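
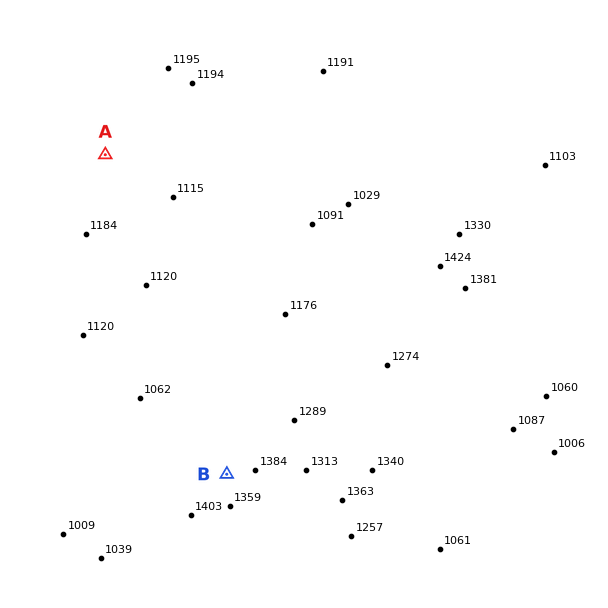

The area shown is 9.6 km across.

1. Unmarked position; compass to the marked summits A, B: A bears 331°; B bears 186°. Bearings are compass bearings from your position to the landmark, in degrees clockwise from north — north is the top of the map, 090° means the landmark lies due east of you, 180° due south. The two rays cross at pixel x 236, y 390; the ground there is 1180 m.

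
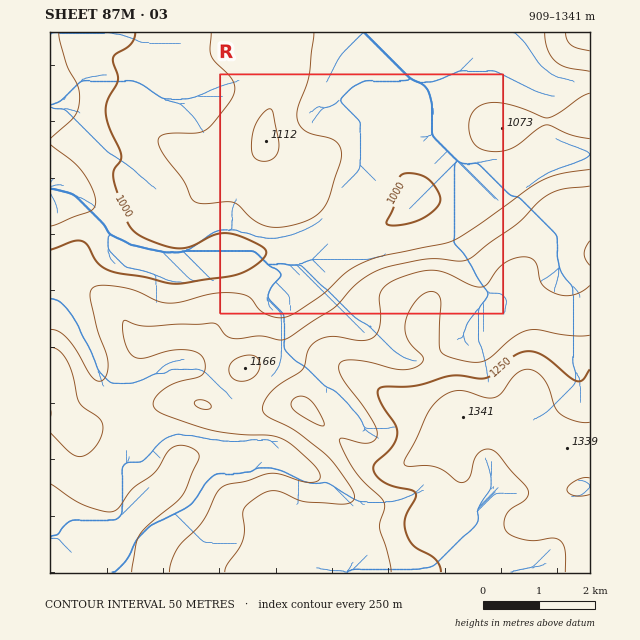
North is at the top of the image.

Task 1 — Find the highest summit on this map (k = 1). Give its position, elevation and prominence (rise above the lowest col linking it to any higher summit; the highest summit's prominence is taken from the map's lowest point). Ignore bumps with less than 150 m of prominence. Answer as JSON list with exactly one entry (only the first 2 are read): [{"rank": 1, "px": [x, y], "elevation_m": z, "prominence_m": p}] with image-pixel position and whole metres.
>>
[{"rank": 1, "px": [463, 417], "elevation_m": 1341, "prominence_m": 432}]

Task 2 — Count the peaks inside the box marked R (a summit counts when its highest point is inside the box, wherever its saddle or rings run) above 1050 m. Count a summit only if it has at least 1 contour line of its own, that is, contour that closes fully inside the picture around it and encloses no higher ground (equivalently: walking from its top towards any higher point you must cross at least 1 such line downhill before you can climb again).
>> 1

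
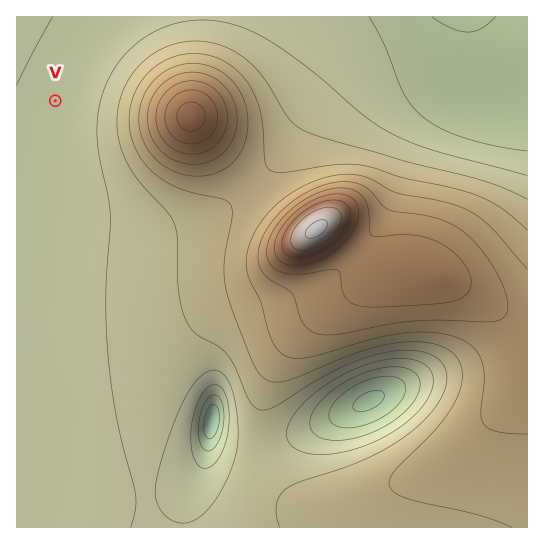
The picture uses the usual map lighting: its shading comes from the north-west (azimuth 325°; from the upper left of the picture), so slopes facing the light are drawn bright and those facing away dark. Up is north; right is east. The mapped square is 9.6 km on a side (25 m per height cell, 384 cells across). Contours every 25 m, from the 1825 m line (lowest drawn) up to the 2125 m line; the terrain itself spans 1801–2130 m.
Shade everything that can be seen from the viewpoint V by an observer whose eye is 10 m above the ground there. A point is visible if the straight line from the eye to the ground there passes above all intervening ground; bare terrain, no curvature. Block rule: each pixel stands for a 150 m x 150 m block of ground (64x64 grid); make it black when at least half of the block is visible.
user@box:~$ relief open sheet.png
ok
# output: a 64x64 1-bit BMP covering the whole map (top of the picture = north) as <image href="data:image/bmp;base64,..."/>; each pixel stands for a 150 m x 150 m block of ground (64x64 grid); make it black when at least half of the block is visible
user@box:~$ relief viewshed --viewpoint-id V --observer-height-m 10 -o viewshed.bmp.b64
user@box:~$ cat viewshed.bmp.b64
<image width="64" height="64" href="data:image/bmp;base64,Qk0+AgAAAAAAAD4AAAAoAAAAQAAAAEAAAAABAAEAAAAAAAACAAATCwAAEwsAAAIAAAAAAAAA////AAAAAAD/4AAAAAAAAP/gAAAAAAAA/+AAAAAAAAD/wAAAAAAAAP/AAAAAAAAA/8AAAAAAAAD/wAAAAAAAAP/AAAAAAAAA/8AAAAAAAAD/gAAAAAAAAP+AAAAAAAAA/4AAAAAAAAD/gAAAAAAAAP+AAAAAAAAA/4AAAAAAAAD/gAAAAAAAAP+AAAAAAAAA/4AAAAAAAAD/gAAAAAAAAP+AAAAAAAAA/4AAAAAAAAD/wAAGAAAAAP/AAAYAAAAA/+AADwAAAAD/8AAPgAAAAP/8AB/AAAAA//+AH8AAAAD//+A/AAAAAP///P4AAAAA/////AAAAAD////AAAAAAP///wAAAAAA///+AQAAAAD///gBgAAAAP//8AHAAAAA///gAOAAAAD//4AAMAAAAP//AAAAAAAA//4AAAAAAAD//AAAAAAAAP/8AAAAAAAA//gAAAAAAAD/+AAAAAAAAP/8AAAAAAAA//4AAAAAAAD//wAAAAAAAP//wAAAAAAA///gAAAAAAD//+AAAAAAAP//8AAAAAAA///wAAAAAAD///AAAAAAAP//8AAAAAAA///wAAAAAAD///AAAAAAAP//8AAAAAAA///gAAAAAAD//+AAAAAAAP//wAAAAAAA//8AAAAAAAD//gAAAAAAAP/8AAAAAAAA//wAAAAAAAD//AAAAAAAAA=="/>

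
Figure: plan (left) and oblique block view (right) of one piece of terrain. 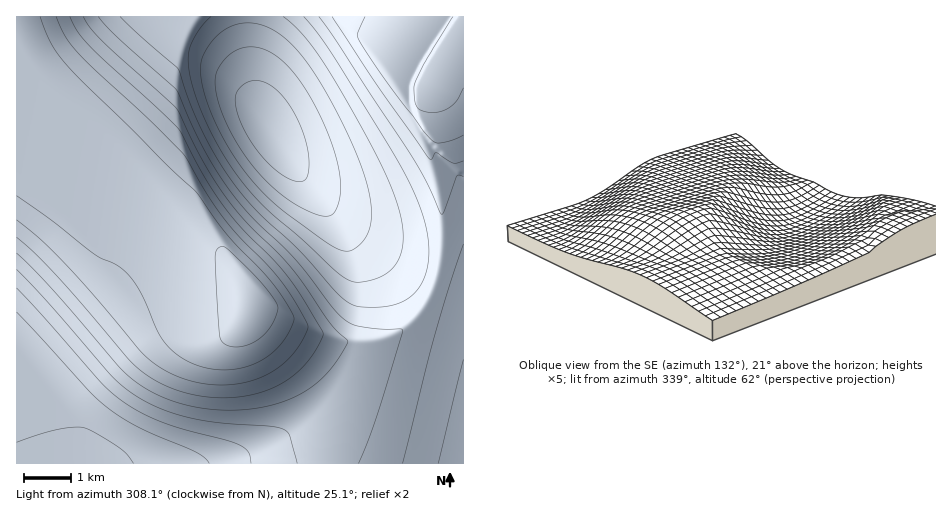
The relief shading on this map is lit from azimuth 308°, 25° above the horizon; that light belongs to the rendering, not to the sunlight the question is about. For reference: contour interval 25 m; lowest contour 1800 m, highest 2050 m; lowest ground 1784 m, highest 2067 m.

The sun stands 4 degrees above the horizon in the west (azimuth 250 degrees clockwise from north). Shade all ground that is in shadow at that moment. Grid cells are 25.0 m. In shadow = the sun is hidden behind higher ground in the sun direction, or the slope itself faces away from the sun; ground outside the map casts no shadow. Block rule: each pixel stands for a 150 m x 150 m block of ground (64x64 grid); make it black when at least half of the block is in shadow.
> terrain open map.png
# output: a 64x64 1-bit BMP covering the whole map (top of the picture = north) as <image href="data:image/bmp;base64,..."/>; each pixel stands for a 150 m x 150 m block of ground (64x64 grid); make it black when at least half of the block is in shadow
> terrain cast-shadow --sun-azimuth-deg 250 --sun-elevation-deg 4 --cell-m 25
<image width="64" height="64" href="data:image/bmp;base64,Qk0+AgAAAAAAAD4AAAAoAAAAQAAAAEAAAAABAAEAAAAAAAACAAATCwAAEwsAAAIAAAAAAAAA////AAAAAAAAAAAAAAAAAAAAAAAAAAAAAAAAAAAAAAAAAAAAAAAAAAAAAAAAAAAAAAAAAAAAAAAAAAAAAAAAAAAAAAAAAAAAAAAAAAAAAAAAAAAAAAAAAAAAAAAAAAAAAAAAAAAAAAAAAAAAAAAAAAAAAAAAAAAAAAAAAAAAAAAAAAAAAAAAAAAAAAAAAAAAAAAAAAAAAAAAAAAAAA4AAAAAAAAAPwAAAAAAAAD/gAAAAAAAAf/AAAAAAAAH/+AAAAAAAA//4AAAAAAAH//wAAAAAAA///gAAAAAAD//+AAAAAAAf//4AAAAAAD///gAAAAAAf//+AAAAAAD///4AAAAAAP///gAAAAAB///8AAAAAAH///wAAAAAA///+AAAAAAH///wAAAAAAf///AAAAAAD///4AAAAAAP///AAAAAAB///8AAAAAAH///gAAAAAAf//+AAAAAAD///wAAAAAAP///AAAAAAA///4AAAAAAH///AAAAAAA///8AAAAAAH///gAAAAAA///8AAAAAAH///wAAAAAA///+AAAAAAH///wAAAAAA///+AAAAAAP///4AAAAAB////AAAAAAP///wAAAAAD///+AAAAAAf///gAAAAAD//P4AAAAAAf/4AAAAAAAD//AAAAAAAAf/8AAAAAAAD//gAAAAAAAP/8AAAAAAAA=="/>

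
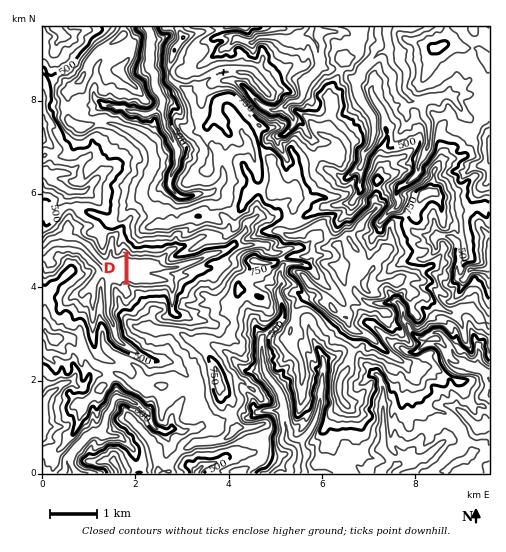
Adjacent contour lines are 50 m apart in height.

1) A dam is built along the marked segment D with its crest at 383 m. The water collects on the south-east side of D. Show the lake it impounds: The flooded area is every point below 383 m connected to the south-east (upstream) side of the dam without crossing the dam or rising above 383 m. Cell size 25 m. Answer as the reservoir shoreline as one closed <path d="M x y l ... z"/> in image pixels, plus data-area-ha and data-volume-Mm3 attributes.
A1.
<path d="M129 255l-1 28 7 3 4-1 13 1 14-2 6 4 2-4-2-7-2-1-6-2-1-1 16-3 17-9-6-1-17 5-7 0-2-2 0-7-8 2-1-1-24 0-2-2z" data-area-ha="58" data-volume-Mm3="23.81"/>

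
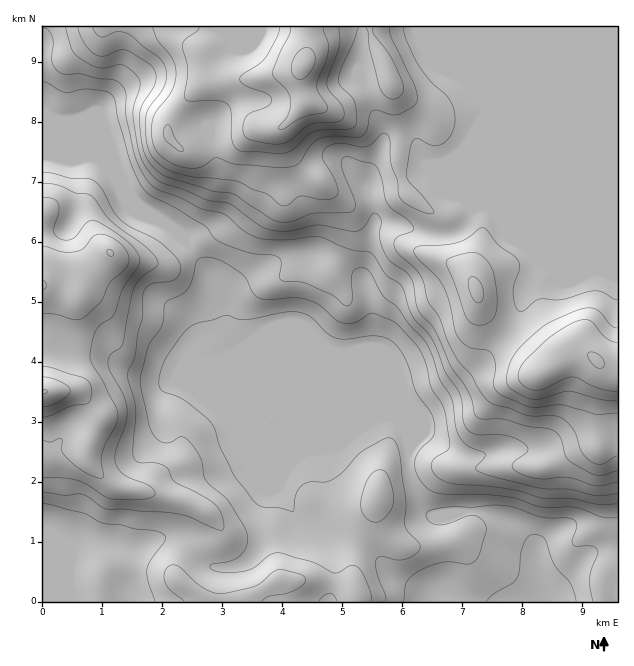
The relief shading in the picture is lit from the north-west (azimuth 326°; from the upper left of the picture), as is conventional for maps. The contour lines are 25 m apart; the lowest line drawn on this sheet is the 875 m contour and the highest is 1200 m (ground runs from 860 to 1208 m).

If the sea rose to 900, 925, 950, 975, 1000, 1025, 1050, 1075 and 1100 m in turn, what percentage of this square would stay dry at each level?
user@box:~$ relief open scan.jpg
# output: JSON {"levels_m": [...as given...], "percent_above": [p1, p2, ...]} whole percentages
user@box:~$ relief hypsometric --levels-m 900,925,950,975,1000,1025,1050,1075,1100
{"levels_m": [900, 925, 950, 975, 1000, 1025, 1050, 1075, 1100], "percent_above": [96, 83, 71, 59, 52, 46, 39, 19, 12]}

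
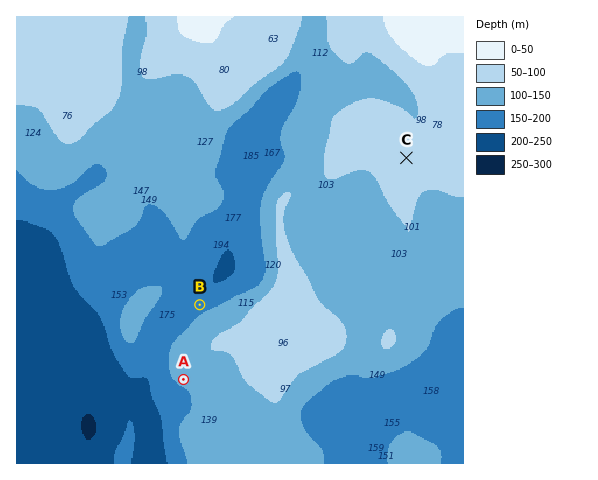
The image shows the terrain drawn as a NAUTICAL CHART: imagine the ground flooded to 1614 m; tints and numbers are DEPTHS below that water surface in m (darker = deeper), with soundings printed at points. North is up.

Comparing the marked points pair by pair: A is higher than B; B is lower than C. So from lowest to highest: B A C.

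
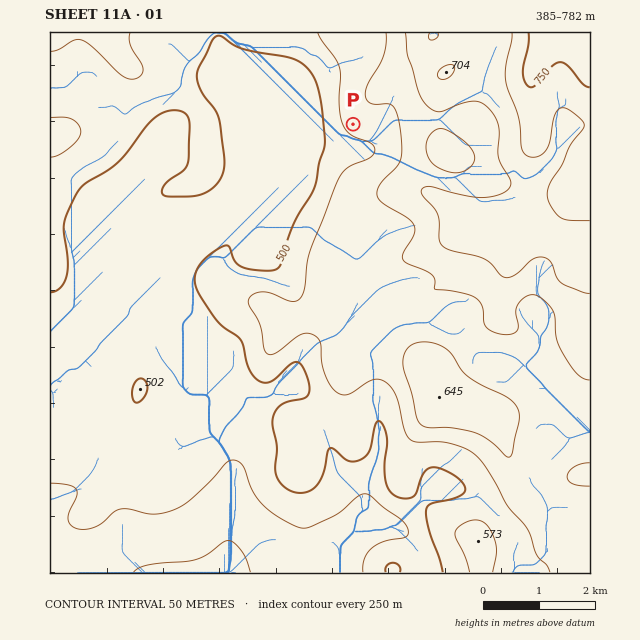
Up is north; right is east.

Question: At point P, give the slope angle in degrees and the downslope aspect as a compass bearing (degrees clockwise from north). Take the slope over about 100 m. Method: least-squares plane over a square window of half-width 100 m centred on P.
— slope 5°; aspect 221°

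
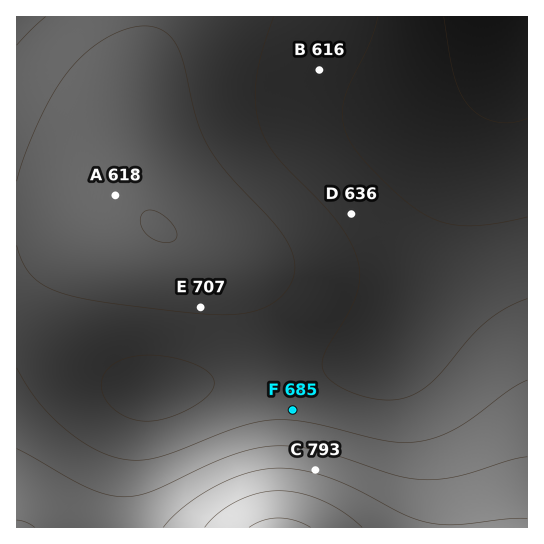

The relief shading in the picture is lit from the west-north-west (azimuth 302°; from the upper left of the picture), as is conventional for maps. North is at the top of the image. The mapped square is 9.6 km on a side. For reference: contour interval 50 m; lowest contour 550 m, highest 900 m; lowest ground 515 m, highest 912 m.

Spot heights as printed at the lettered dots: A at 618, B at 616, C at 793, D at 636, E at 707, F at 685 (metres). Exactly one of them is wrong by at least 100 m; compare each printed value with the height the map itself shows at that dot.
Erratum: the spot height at A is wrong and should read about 743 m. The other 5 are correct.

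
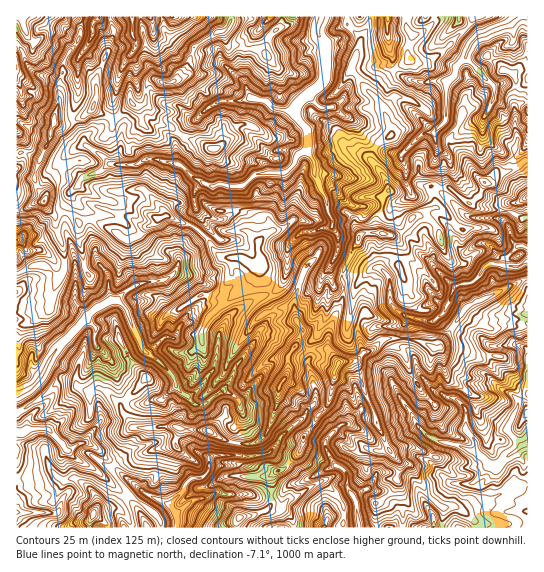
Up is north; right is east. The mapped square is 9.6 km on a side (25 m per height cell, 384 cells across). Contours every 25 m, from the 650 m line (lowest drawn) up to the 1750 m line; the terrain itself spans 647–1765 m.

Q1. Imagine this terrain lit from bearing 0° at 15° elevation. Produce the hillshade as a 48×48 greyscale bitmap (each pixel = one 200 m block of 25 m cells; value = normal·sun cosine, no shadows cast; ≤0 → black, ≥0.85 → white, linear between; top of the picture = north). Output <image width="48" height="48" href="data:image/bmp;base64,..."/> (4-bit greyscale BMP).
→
<image width="48" height="48" href="data:image/bmp;base64,Qk32BAAAAAAAAHYAAAAoAAAAMAAAADAAAAABAAQAAAAAAIAEAAATCwAAEwsAABAAAAAAAAAAAAAAABEREQAiIiIAMzMzAERERABVVVUAZmZmAHd3dwCIiIgAmZmZAKqqqgC7u7sAzMzMAN3d3QDu7u4A////AImap4BjNAiFeZmEAABTA1UAABAgACZnZlVFd4Z1Q2t0ipi6cQEiAVYAABIgIUVVVSIhN4uXaJcUNHrbllUQAHYWMBUUeIdkRCRCFHundgAARBAQASZiAHEHMCM3iImHVFQzVapkMAAABWEAEQAkaHAAIRBFRWeZdmU3q5UzAAAAALvNy4AASQAAAAIwFGdnmGRIqlVREQAAAAIzWsQAIAAAADRGh3UUiGeJUlUQAREAEAAAAFYgMAJDCZirllESRmm4AAIRAAEhAAA1IAehAaqCWbyAAjA1QRRBIgBUNGaHq6ibgwCnAEcgd4gAARA0QSAQFCAjer3d/+eJVQAHAAAEdmAAEgEQNZZDACEFZYreya2jEQAAUAAIdxAIYQABN3mFMDJIYgK7AztAEQAAIAAHZQA3AARUJAWXZIeZhCWAAiAgFYAjAAAlUAIQAEZBAgFZh4q5essQAGA3JqdCAwATAAQAAiAAAhEYmWykbuYAABUIhYgxN4UQABAAAhARIxADm3oxjFA3MQUAiIk0edxwABAhI0VncgAASrczpwCZVBVQN4lViamqVoeshFQSEBAABcVYoAADdgNkA0VmiFd3m+//wyEAADEAAGacgCMAVxBXQjR4iDdEipiM1QFENFQxEQS9IWmBBUAlh3iXmVZ3hgAAyVEBNGVTEQAiKKzbdnMiV5p4qoaXUAFATepBAjVUAAAAB6zMynRDI3plmmWHQjQyCN7MhCI1IBQAAAFZh0QzM1lwO2NnUUQ2AAvv/oZWMDcAAAAEMhIzRWmUCLIkIlVQAACavbl0IDEAAAEAESd2Vnm7EsMAAjQgFEAAJYYxMBAAAAAAAIh2VCTe6KUAADIAQQAAIAIRQRADUQAAB5ZVdRA5/jZ0RUIkQQAEAAABNDJHZAABm2Z3d5QBagjKqmMmNVNEAAABR1VmVmVGx3m8u8yZhDqZeKllVSEwGVECaHZVVXqmmv//7s26wndWRKt2UyAAWVSVRodmZ5uqnv/u7u2po3iIZZVnaIIAAESIM1irvLzMYQAB3dzJVWiHiqarulcxAEY2UhWarN3KAAAAAgXIIAEjm6i9x3y3IDcSVVQiEmIAAAAAAACIAAE2h4qMhqzLZphgNXIAAAAAAjIAABAWETV3MB26SKqnaJdwARERIAACipZDEjNENHmXMAW4mJqGiGdjEAEyMRM2vJiXerqBOct2VjACxnqampiHRABVATNUOt3d3bpinbUjV3MAlUS6mbqpR2JXFDMgAHze2CFIlEIkdlNVZ1KIl5l3Z3VZeDAAAAAmEAAGZANGmIq4aYhnh3Mnd2ZZukIAAAAAAAAAehFYiZh1WqpCVjN6eXg22623EkQAAAAQRmJ4hyAAKbYAVRq5hskh2+7ddFIAADWZVXVWhxIgBIEYl1qZobpifMvMkgAANXd4VHdFh1VmAFaKuIZnpCy1aKmayAAVmEMlUTZlhlQ2YRm6mJVHmRy3daes3IMDakADUgSEdUZCZgBHeXZniUuoV6fMzdgADIABVgWUVVhxKQADaQ=="/>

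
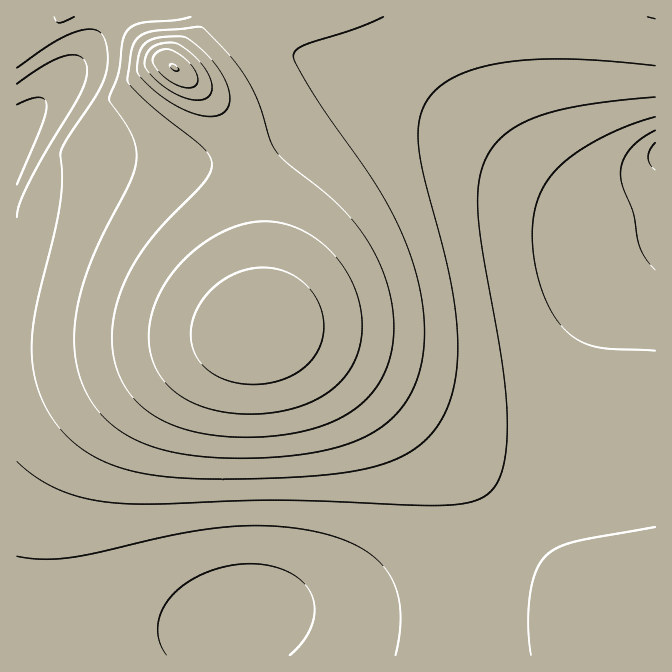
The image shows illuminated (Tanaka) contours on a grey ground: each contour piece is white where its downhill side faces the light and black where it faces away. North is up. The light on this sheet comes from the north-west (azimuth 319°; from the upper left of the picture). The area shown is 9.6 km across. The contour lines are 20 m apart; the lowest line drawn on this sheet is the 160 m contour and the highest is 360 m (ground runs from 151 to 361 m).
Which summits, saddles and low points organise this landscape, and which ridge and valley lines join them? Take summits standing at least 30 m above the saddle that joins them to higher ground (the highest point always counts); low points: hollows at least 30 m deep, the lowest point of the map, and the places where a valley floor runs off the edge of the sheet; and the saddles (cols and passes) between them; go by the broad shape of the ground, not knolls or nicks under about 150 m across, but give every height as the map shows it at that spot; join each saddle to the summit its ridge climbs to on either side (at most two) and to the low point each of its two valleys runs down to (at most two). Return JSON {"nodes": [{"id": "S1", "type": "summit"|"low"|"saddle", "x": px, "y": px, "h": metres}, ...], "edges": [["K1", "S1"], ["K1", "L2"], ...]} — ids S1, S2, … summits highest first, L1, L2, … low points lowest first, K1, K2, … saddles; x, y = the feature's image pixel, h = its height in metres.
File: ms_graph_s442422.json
{"nodes": [
{"id": "S1", "type": "summit", "x": 174, "y": 68, "h": 361},
{"id": "S2", "type": "summit", "x": 258, "y": 330, "h": 335},
{"id": "L1", "type": "low", "x": 655, "y": 155, "h": 151},
{"id": "L2", "type": "low", "x": 244, "y": 612, "h": 173},
{"id": "L3", "type": "low", "x": 17, "y": 143, "h": 185},
{"id": "K1", "type": "saddle", "x": 245, "y": 158, "h": 284},
{"id": "K2", "type": "saddle", "x": 515, "y": 520, "h": 219}],
"edges": [["K1", "S1"], ["K1", "S2"], ["K1", "L1"], ["K1", "L3"], ["K2", "S2"], ["K2", "L1"], ["K2", "L2"]]}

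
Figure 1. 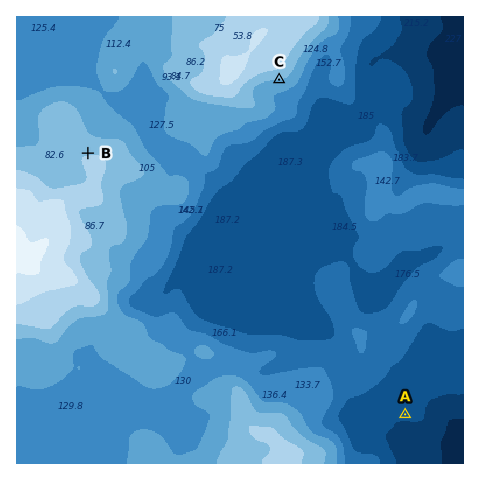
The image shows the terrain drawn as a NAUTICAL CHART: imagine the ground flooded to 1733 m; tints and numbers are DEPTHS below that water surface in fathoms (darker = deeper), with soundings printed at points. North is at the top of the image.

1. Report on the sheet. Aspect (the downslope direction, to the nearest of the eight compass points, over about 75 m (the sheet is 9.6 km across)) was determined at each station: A S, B N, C S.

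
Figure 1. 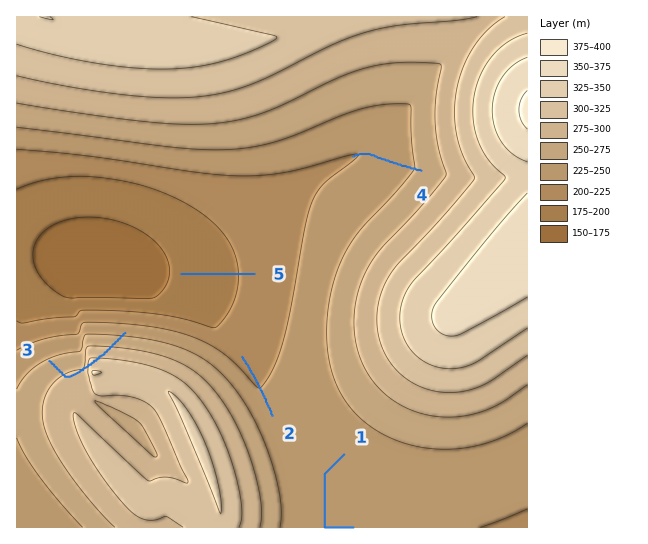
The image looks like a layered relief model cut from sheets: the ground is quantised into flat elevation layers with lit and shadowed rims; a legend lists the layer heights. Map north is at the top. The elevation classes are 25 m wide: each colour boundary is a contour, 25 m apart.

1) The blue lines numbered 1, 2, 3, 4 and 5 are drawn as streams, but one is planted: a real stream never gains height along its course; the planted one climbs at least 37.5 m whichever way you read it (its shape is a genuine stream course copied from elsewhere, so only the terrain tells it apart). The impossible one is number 3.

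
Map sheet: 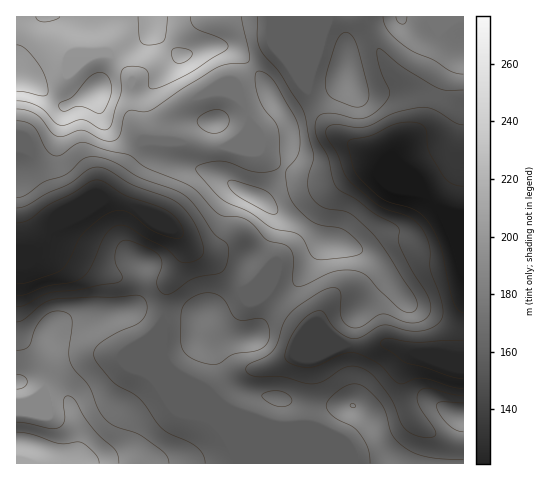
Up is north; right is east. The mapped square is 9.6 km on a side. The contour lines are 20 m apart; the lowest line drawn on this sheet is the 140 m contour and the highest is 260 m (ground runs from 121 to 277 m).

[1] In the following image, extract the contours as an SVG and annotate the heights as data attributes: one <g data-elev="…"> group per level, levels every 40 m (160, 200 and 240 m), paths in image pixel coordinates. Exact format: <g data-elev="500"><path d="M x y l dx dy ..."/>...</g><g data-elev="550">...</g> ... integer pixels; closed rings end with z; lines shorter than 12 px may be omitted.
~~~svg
<g data-elev="160"><path d="M463 388l-11-1-29-9-7 1-12 4-5 1-6-4-15-16-23-11-12 1-24 11-11 2-17-3-5-4-1-4 4-15 7-13 10-11 10-6 7 1 9 14 8 7 7 4 7 2 8-2 15-10 6-2 7 0 21 6 15-1 12-6 5-9-2-16-11-30-1-24-6-15-6-8-7-5-24-8-9-4-27-24-6-8-7-20-10-16-1-5 1-4 3-3 5-1 21 3 9 0 30-14 28-6 11 3 21 13 8 2"/><path d="M17 208l10-3 20-12 21-8 22-16 12-1 8 3 22 14 36 12 12 7 8 9 7 11 6 14 3 12-2 6-4 3-8 3-8 0-4-2-12-12-21-10-14-10-7-3-7 1-6 3-6 6-14 32-9 11-9 4-25 4-22 8-9 2"/></g><g data-elev="200"><path d="M205 463l-2-8-5-7-8-6-19-8-9-5-22-30-7-5-20-12-19-24 0-8 6-7 17-10 20-9 6-5 3-6 1-6-1-6-3-4-7-2-82 4-11 4-18 16-8 3"/><path d="M463 460l-35-3-12-3-10-5-8-7-6-7-7-24-7-11-15-14-6-2-7 0-8 4-10 8-5 6-1 5 8 10 19 10 6 6 9 15 2 15"/><path d="M277 406l7 1 6-3 2-2-1-5-6-4-7-2-9 1-7 3 0 2 3 3z"/><path d="M463 403l-22-1-3 1-2 3 4 8 8 11 8 5 7 2"/><path d="M210 364l10-1 15-9 18-3 8-2 6-6 3-10-2-8-4-6-6-1-15 2-6-1-4-4-11-17-7-4-8-1-14 4-10 9-2 8 0 26 1 9 5 6 9 6z"/><path d="M17 121l9 1 7 4 5 6 8 17 8 6 7 0 15-11 9-1 20 7 24 5 18 13 43 18 9 7 19 21 6 2 13 1 8 2 8 6 13 15 18 4 5 4 4 8 0 24 2 6 10-1 30-14 11-1 10 1 12 6 11 13 21 19 7 3 6 0 4-6-2-9-28-45-13-17-23-21-8-3-20-4-7-5-6-7-2-7 0-8 6-25-9-40-4-9-21-32-20-25-3-11 0-21"/><path d="M352 106l8 1 5-3 3-5 1-7-13-49-5-8-5-3-6 3-4 8-9 30-2 12 2 7 4 5z"/><path d="M383 17l2 8 4 7 17 15 10 6 18 7 17 11 12 3"/></g><g data-elev="240"><path d="M119 463l-1-7-2-5-22-21-11-14-7-14-6-6-3 0-3 3 1 20-2 5-3 3-10 2-33-7"/><path d="M17 389l7-2 3-5-3-6-7-2"/><path d="M270 214l6 0 2-5-4-9-5-7-9-5-23-7-9 0 1 6 7 8z"/><path d="M17 101l11 1 11 5 7 5 9 11 4 2 7 0 16-5 6 1 13 8 7 0 4-5 9-29 0-21 3-6 9-2 12 3 3 5 1 13 2 2 4 0 33-15 39-25 1-4-5-5-29-13-3-5-1-5"/></g>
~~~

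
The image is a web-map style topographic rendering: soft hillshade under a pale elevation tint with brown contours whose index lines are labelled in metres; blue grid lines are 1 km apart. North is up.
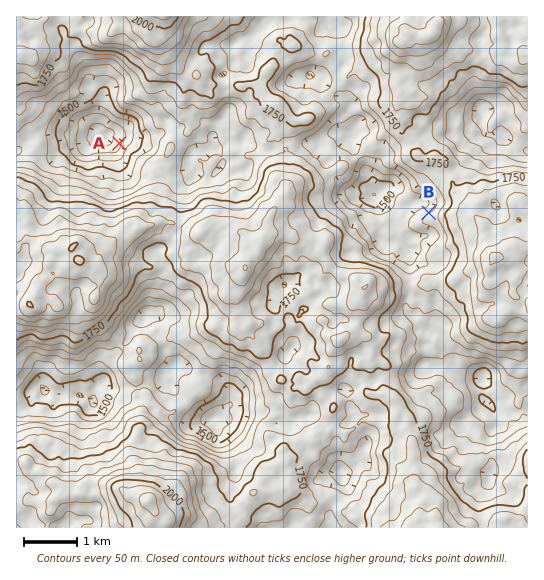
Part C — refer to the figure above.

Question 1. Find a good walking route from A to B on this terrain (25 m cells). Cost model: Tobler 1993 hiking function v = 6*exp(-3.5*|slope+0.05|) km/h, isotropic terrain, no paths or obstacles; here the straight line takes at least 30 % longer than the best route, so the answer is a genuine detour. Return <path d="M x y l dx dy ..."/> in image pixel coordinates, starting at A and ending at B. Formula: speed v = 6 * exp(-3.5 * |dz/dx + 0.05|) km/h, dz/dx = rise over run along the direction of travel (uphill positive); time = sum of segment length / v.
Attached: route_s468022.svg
<path d="M119 143l27 0 5-2 3-3 3-1 9 0 3-2 6 0 8 4 4 0 6-2 2-3 3-1 3 0 10-6 38 0 32 16 10 0 3 2 4 4 16 8 11 0 2-2 6 0 2-1 8 0 8 4 6 0 2-1 8 0 11 5 7 7 2 1 7 0 8 4 7 7 4 8 1 1 13 7 3 2 1 3 0 5-2 6"/>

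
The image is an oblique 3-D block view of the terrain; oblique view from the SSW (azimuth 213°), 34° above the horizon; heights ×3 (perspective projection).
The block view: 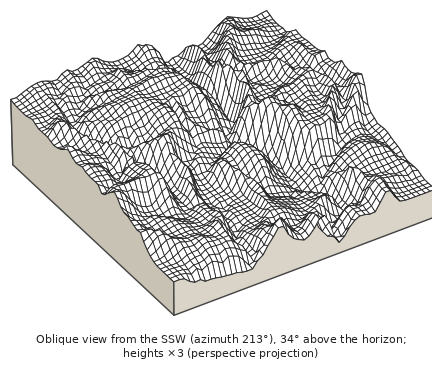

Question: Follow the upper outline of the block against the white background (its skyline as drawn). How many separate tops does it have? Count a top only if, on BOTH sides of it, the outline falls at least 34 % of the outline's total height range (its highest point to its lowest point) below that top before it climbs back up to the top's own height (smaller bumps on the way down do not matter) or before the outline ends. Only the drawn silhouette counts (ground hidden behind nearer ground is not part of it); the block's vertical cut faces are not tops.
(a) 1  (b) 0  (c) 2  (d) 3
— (a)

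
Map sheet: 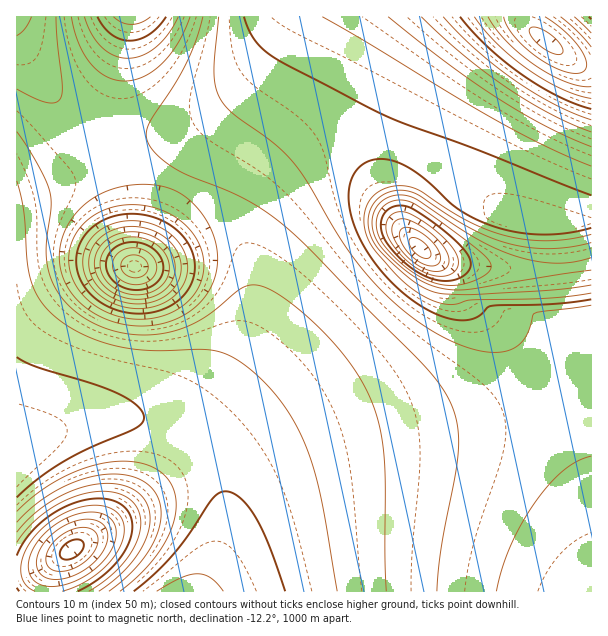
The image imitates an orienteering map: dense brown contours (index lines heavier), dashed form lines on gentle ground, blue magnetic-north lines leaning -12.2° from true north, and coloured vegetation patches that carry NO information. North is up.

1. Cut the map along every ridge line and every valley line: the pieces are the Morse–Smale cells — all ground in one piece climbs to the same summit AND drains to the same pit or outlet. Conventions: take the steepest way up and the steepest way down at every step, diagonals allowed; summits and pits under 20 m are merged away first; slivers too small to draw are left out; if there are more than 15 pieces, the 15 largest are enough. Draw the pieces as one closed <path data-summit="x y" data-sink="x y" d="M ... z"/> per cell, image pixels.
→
<path data-summit="185 591" data-sink="420 249" d="M365 136l-21 2-27 8-23 16-30 33-11 17-7 19 0 14 7 37 0 17-3 19-8 23-13 25-31 44-15 12-15 3 15 7 21 17 13 21 7 25 0 29-2 16-12 33-11 18 392 1 1-118-10-36-11-25-12-23-24-33-28-27-27-24-2-21-3-7-11-10-30-9-9-6-19-19-9-16-11-33 2-21 6-21-8-4z"/><path data-summit="185 591" data-sink="134 266" d="M131 168l-20 0-21 4-74 25 1 253 40-20 48-12 39 0 24 6 12 0 8-4 22-25 19-29 12-22 9-27 3-29-5-28-12-27-10-15-28-25-33-17z"/><path data-summit="185 591" data-sink="546 41" d="M479 16l-183 0-38 56-24 24-27 19-27 13-34 10-24 0-21-6-9 18-15 19-21 12-24 9-15 3-1 2 25-5 61-21 29-1 21 4 39 16 19 14 16 16 10 15 12 26 0-5-2-9 1-20 11-21 14-21 22-21 33-20 30-6 21 2 15 4 15-37 22-39 14-18 26-26z"/><path data-summit="185 591" data-sink="72 549" d="M144 418l-39 0-34 8-32 12-23 12 1 121 22-3 17-8 7-6-11 18-3 10 1 10 148 0 2-2 17-35 6-22 1-38-2-13-12-26-15-16-24-14z"/><path data-summit="132 17" data-sink="546 41" d="M524 16l-44 0-10 6-26 26-20 27-16 30-14 36 28 11 34 22 29 22 27 26 28 4 50-4 2-3 0-151-14-4-38-27-14-13z"/><path data-summit="132 17" data-sink="420 249" d="M396 142l-4 4-2 10-4 29 11 33 6 12 22 23 16 9 23 6 11 10 3 7 2 21 27 24 28 27 24 33 23 48 9 36 1-253-35 5-17 0-28-4-27-26-29-22-34-22z"/><path data-summit="132 17" data-sink="546 41" d="M294 16l-165 0-14 68-15 47 7 3 15 4 24 0 21-5 33-13 34-24 24-24 20-28z"/><path data-summit="132 17" data-sink="420 249" d="M128 16l-112 1 0 18 30 51 29 32 24 14 16-48 11-48z"/><path data-summit="185 591" data-sink="420 249" d="M17 36l-1 156 4 1 36-12 21-12 15-19 8-18-25-14-19-19-22-31z"/><path data-summit="591 17" data-sink="546 41" d="M591 16l-66 0-1 4 9 11 31 24 14 9 13 3z"/><path data-summit="132 17" data-sink="72 549" d="M60 558l-21 10-22 3-1 20 32 1 4-20z"/>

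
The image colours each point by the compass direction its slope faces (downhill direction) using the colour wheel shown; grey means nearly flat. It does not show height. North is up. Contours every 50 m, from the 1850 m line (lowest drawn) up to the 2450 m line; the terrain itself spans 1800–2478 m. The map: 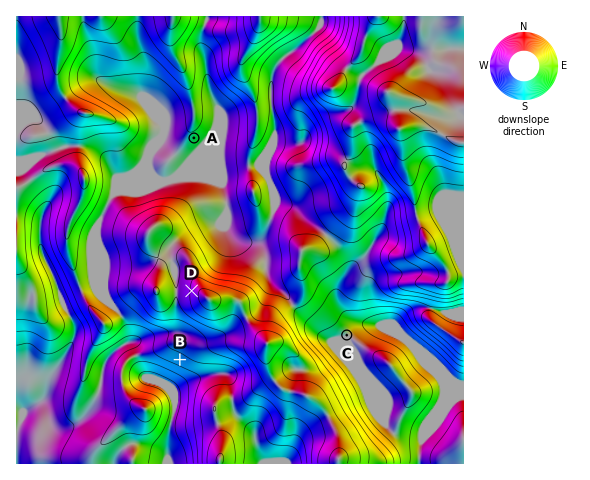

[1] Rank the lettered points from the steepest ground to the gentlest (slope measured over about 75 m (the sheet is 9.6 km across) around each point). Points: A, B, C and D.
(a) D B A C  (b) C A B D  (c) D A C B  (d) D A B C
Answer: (a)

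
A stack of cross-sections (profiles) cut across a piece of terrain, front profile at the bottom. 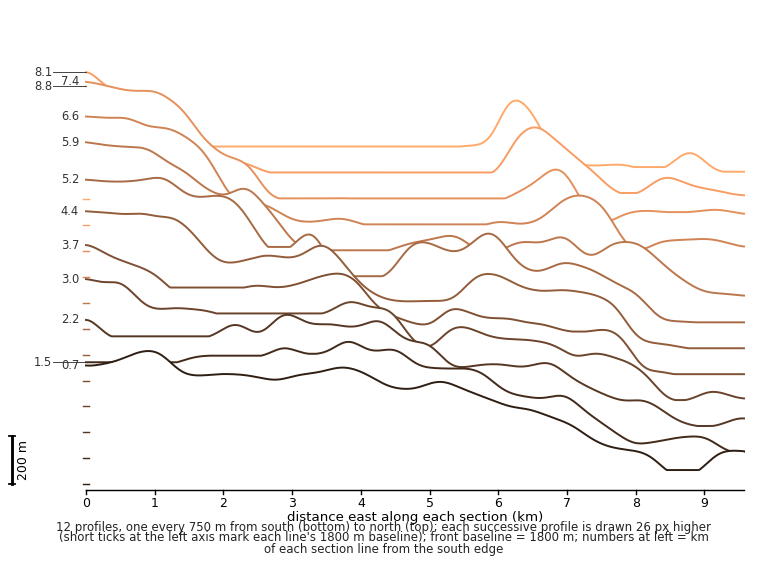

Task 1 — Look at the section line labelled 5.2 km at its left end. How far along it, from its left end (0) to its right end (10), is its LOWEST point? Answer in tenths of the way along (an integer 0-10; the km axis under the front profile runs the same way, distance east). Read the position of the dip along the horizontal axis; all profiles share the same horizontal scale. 10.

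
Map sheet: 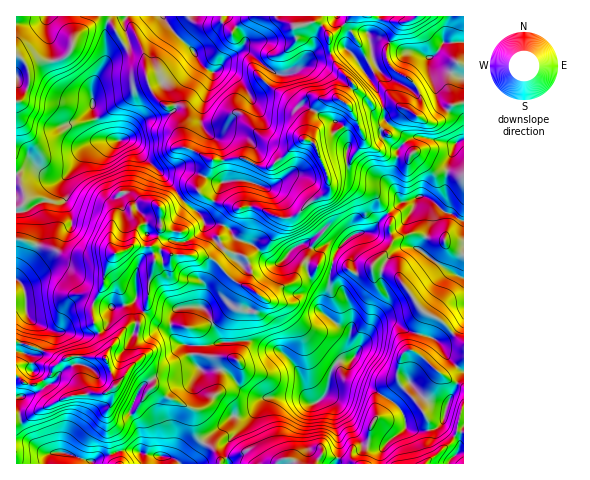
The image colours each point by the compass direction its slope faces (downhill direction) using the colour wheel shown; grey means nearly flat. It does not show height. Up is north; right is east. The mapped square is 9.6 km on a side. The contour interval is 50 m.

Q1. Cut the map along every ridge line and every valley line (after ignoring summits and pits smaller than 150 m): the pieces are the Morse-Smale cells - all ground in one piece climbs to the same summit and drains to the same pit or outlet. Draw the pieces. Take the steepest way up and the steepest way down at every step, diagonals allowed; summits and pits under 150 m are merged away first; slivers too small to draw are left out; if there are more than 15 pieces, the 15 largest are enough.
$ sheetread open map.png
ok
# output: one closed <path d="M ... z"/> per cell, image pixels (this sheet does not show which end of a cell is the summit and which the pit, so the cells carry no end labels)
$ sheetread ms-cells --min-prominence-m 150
<path d="M463 16l-350 0-5 5-3 11 1 28-14 28 1 23 6 18 6 8 12 4 14 0 10 13 26 25 16 22 19 15 4 8 14 0 8 3 10 13 9-16-2-18 13 1 22 11 15-2 12-12 22-12 1-7-6-17 26-6 14-24 5 8 17 9 23 2 3-6-13-13-11-4-4-7 20-18 6 1 17 12 8 0 16-16 13-4z"/><path d="M420 197l-4 2-7 17-12 15-8 3-27-2-12 4-5 6 7 10 4 14-2 11-10 11 8 27-4 34 6 8-3 3-12 1-6 6-8 28-10 8-4 0-13-7-22 0-12 3-13 15-5 2-14 0-19 16-8 8-16 24 89 0 7-6 7 1 5 5 18 0 6-9 36 9 68 0 6-6-3-10 2-10-2-18-8-14-20-22-2-5 0-9 4-15 7-5 10 4 25 21 10-5 10-10 0-81-18-10-26-19 6-11 5-18-1-8z"/><path d="M129 140l-11 1-6 12 12 28 0 12-2 3-10 1-5-5-7-21 2-14 14-17-14 0-14 6-15 22-15 15-7 14-17 10 6 16-1 14-5 16-18 26 5 4 4 9 3 24 5 6 20 9 31 5 12-2 7-3 5-6 4-19 14-1 8-4 10 11 4-7 1-24 6-20 12 0 5-6 34 1 8 4 11 13 13-11-3-3 0-6 4-12-7-7-2 4-13 4-10-11-5-15-19-15-16-22z"/><path d="M463 102l-12 4-16 16-8 0-17-12-6-1-15 13-5 8 7 6 8 2 13 13-3 6-23-2-17-9-5-8-14 24-25 7 5 16-1 7-22 12-14 13-13 1-22-11-13-1 2 18-8 15 14 6 19 18 11-2 10-13 9-4 14 4-5 4-5 15 4 11 15 14-5 17 5 6 25 18 2-18-8-27 10-11 2-11-4-14-7-10 5-6 12-4 27 2 8-3 12-15 9-19 4 2 9 19-5 21-6 11 26 19 17 9z"/><path d="M145 312l-5 7-5 24 3 17-4 4 5 2 7 6 5 7 3 7-7 6-10 17-10 7-14-2-4-4 4-14-2-7-8 5-13-1-22 3-37 19-13 2-2 2 1 45 29 0 2-8 5-4 10 0 29 10 11-6 20-6 42 6 10 3 5 5 8 0 25-32 19-16 14 0 5-2 15-16-10-2-12-6-16-17-5-2-22-1-8-8-2-15-13-5-4-5-5-12-11-3z"/><path d="M112 16l-96 1 1 158 10-6 9 0 13 8 7 2 7-1 9-9 16-23 9-5 13-2-5-2-6-8-6-18-1-23 14-28-1-28z"/><path d="M241 240l-3 3-1 10 8 3 3 4 4 11-4 13 1 3-13-5-9-8-20 17-5 16 7 7 7 19 6 10 33-1 29 11 12 14 13 32 6 4 13-13 5-23 6-6 12-1 3-3-6-8 2-17-14-8-14-12-2-6 5-14-17-19-2-8 3-8 3-6 5-2-15-5-9 4-10 13-11 2-19-18z"/><path d="M134 301l-8 4-14 1-2 13-4 9-10 6-7 2-36-5-20-9-5-6-3-10-8 0-1 112 15-3 37-19 22-3 13 1 8-5 2 7-4 14 10 6 13-2 15-22 7-6-3-7-5-7-7-6-5-2 4-4-3-17 5-24 3-5z"/><path d="M200 306l-15 0-9 3-5 10 0 14 8 10 12 4 2 15 8 8 22 1 5 2 16 17 15 8 39-2 14 7-6-8-10-28-12-14-29-11-33 1-6-10-7-19z"/><path d="M411 350l-5 1-5 6-3 22 4 9 18 18 9 18 1 14-2 10 3 10-5 5 37 1 1-103-20 14-20-17z"/><path d="M194 255l-22 0-5 6-12 0-1 2-5 18-1 24-4 7 14 10 13 4 1-11 4-6 9-3 16 2 6-17 19-17-12-14-8-4z"/><path d="M36 169l-9 0-11 6 1 102 17-24 5-16 1-14-6-16 5-4 9-3 15-21-14-2z"/><path d="M132 450l-14 1-26 11-29-10-10 0-5 4-2 7 133 0-10-6-22-2z"/><path d="M116 142l-11 11-5 9 0 9 7 21 5 5 7 0 5-4-1-17-11-23z"/><path d="M236 253l-1 6 3 3-12 11 10 9 12 5 4-14-4-13-3-4z"/>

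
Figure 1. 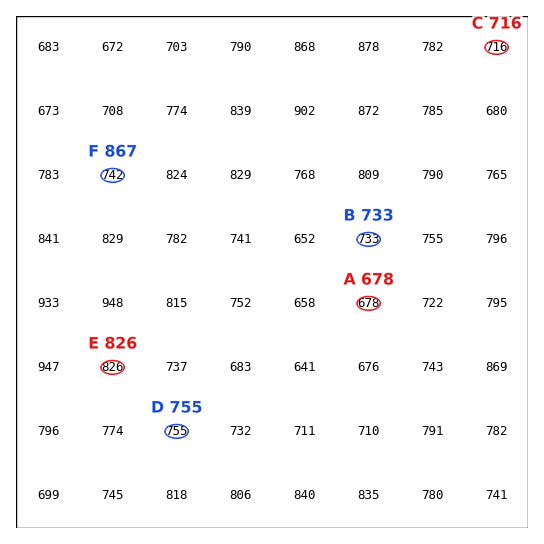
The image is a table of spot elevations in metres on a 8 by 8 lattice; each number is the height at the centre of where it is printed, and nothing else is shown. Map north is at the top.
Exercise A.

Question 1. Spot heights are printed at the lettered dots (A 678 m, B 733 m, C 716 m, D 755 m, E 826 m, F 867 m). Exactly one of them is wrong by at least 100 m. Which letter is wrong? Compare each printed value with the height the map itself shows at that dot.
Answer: F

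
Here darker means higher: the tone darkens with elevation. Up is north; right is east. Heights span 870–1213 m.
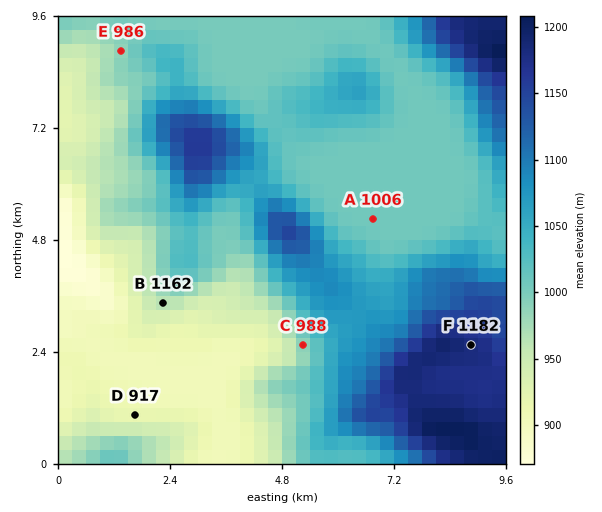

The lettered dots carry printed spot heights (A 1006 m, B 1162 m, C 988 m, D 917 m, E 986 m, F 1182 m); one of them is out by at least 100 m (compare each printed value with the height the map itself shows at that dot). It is B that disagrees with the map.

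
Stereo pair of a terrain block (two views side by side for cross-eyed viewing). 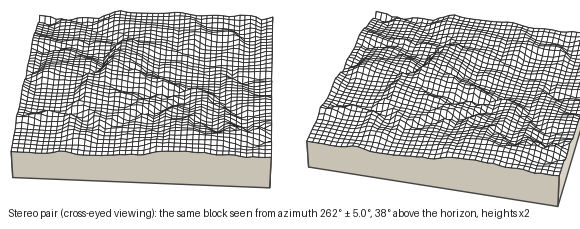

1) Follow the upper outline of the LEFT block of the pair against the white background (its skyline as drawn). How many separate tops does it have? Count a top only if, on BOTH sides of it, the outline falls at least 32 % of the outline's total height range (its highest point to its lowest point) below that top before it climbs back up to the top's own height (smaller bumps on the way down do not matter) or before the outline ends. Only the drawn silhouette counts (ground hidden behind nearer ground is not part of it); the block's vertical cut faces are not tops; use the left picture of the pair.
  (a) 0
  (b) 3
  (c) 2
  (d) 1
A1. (a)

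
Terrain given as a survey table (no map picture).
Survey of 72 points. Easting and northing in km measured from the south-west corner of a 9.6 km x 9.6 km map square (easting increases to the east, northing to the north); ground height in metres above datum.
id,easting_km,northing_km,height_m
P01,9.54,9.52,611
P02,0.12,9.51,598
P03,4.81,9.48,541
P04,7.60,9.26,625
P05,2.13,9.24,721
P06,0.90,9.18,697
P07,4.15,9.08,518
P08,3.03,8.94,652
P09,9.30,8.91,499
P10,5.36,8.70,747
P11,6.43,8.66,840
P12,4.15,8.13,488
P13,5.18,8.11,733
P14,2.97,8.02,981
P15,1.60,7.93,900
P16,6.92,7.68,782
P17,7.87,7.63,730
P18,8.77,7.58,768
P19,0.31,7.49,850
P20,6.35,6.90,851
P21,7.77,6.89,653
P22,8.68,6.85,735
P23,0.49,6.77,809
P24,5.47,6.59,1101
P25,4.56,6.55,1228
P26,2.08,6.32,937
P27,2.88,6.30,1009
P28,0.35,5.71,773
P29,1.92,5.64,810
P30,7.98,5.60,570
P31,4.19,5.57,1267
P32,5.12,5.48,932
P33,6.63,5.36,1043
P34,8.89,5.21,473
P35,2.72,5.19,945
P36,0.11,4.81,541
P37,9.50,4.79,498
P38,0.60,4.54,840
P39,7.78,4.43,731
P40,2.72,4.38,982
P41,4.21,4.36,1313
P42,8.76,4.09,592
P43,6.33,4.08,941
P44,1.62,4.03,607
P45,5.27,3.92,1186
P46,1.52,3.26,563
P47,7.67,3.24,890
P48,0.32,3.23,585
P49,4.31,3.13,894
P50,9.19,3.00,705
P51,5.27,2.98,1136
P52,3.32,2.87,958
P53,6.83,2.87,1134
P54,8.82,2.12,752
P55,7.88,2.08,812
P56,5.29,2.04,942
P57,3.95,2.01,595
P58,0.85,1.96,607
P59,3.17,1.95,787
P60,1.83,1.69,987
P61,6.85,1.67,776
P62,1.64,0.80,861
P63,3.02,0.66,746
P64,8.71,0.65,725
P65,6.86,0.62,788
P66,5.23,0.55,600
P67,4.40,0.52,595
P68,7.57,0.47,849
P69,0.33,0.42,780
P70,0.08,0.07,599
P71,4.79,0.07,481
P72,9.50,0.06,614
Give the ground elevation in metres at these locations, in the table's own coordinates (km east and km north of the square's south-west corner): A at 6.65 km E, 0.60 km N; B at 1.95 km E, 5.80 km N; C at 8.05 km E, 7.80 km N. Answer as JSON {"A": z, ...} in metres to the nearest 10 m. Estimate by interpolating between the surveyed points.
{"A": 820, "B": 710, "C": 690}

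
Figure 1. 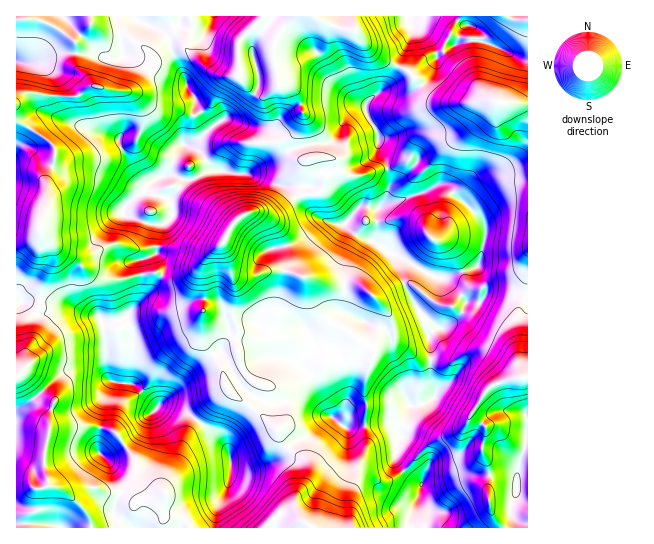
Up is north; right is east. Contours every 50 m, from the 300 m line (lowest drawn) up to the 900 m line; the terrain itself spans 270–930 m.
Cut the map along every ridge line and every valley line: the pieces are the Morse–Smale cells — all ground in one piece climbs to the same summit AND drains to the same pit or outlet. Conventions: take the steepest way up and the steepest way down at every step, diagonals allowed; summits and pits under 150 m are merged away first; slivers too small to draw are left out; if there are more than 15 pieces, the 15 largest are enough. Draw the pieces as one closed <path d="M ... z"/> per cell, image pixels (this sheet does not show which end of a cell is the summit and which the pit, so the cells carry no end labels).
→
<path d="M135 16l-119 1 0 285 7-1 16 12 11 0 23-5 14 7 10 1 6 7 16-2 9-6 13-17-1-37 17-10 0-14 3-11-17-3-18-8-1-8 18-14 12-13 12-4 5-6 8-20 6-6 6 0 7-4 13-13-12-17-6-15-6-8-2-8-13-25-5-17-8-8-20-8z"/><path d="M445 184l-6 0-17 9-37 11-6 4-17-3-20 20-16-4-11-5-8-11-2-12-12 6-18 14-16 0 12 7 10 13 7 20-1 17 13 7-15 20-10 20-3 14-6 8-15 0-14-8-1 18 4 14 3 7 9 9-11 13-8 3 17 10 25 22 4 3 2 9 8 9 5-5 16-8 17-18 6 0 13 11 5-3 24 0 14-2 10 10 10-19 2-8 16-3 8-6 0-8-4-7-2-48 8-6 6 0 10-5 8-9 6-12-23-24 33-11 8-29-1-16z"/><path d="M187 145l-4 0-4 5-8 20-5 6-12 4-12 13-18 14 1 8 18 8 16 2 1 4-3 8 0 14-17 10 0 40-15 18-11 4-11 0 2 16 0 31 2 7 5 5-8 19-7 48 2 4 4 3 6 0 9-5 23-21 8-15 10-10 7-1 20 8 27 20 12 13 8 23 17 3 24-10 14-14-7-8-2-9-4-3-25-22-17-10 8-3 11-13-9-9-3-7-4-14 1-18 14 8 15 0 6-8 3-14 10-20 15-20-13-7 1-17-7-20-10-13-12-7 19-1 15-13 12-6 0-6-19 0-29-11-42-5-6-5-10-15z"/><path d="M421 85l-18 10-20-4-4 1-14 13 2 9 10 17 2 18 9 18 1 22-5 14 10 0 28-10 17-9 8 1 5 8 32 29 1 16-8 29-33 11 22 23 13 2 12-14 15 2 19 5 3-3 0-188-29-4-50 2-19-7z"/><path d="M23 301l-7 2 0 224 113 1-4-5-12-6 2-12 5-11 0-9-9-20-12-12-2-4 7-48 8-19-5-5-2-7 0-31-2-17-6-6-10-1-14-7-23 5-11 0z"/><path d="M293 16l-156 0-1 2 14 9 9 2 8 8 5 17 13 25 2 8 6 8 6 15 12 17-13 13-13 5 14 6 10 15 6 5 42 5 29 11 19 0 1 6 11 0 7-8 1-10 8-6 0-10-3-2-20 2-2-2-4-15 1-23-6-22-9-10-11-4-6-25 2-16z"/><path d="M498 289l-9 2-10 12-12-2-6 13-8 9-10 5-6 0-8 6 2 48 5 12-9 9-16 3-2 8-9 16 1 8-6 17 4 11 12 13 10 4-5 20-5 11-1 14 90-1-11-21 0-36-6-17 2-27-14-11 14-24 6-6 32-8-4-15 1-31-3-17 8-17z"/><path d="M315 16l-21 0-13 14-6 12-2 16 6 25 11 4 9 10 6 22-1 23 4 15 2 2 20-2 3 2 0 10-8 6-4 15-4 3-12 1 2 11 8 11 11 5 16 4 17-18 4-2 16 3 8-10 2-9-1-22-9-18-2-18-10-17-2-9 24-22 8-17-20-10-14-14-9-13-11 0-12-4z"/><path d="M166 404l-7 1-11 10-7 15-14 14-16 11-7 2 7 8 9 20 0 9-5 11-2 12 17 11 84 0 2-17 13-29 0-29-4-8-19-18-20-15z"/><path d="M333 417l-8 2-15 16-16 8-5 4 5 6 13 9 2 7-1 9-13 23 1 9 5 11 10 7 98 0 2-14 5-11 5-20-10-4-16-20 6-24-12-12-14 2-24 0-5 3z"/><path d="M526 297l-3 2-6 15 3 17-1 31 4 15-32 8-20 29 3 5 11 7-2 27 6 17 0 36 12 22 27-1 0-228z"/><path d="M415 24l-3 1 20 17 5 13-5 19-11 12 9 10 19 7 50-2 16 3 13-1-1-43-5 0-39-19-20 0-10 4-20-13z"/><path d="M289 448l-15 13-16 7-15 3-12-4-4 23-11 21-1 17 96-1-10-6-6-15 1-9 12-19 1-9-2-7z"/><path d="M509 16l-99 0-1 3 4 5 20 8 20 13 10-4 20 0 39 19 5 0 1-39-11-1z"/><path d="M409 16l-55 0 1 14 8 12 14 14 10 7 11 2 14-31z"/>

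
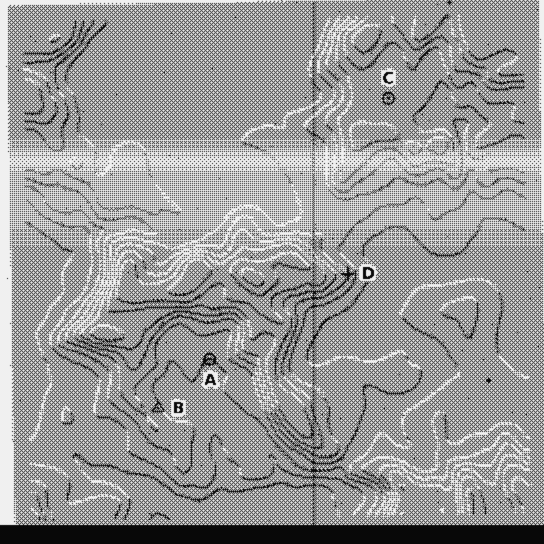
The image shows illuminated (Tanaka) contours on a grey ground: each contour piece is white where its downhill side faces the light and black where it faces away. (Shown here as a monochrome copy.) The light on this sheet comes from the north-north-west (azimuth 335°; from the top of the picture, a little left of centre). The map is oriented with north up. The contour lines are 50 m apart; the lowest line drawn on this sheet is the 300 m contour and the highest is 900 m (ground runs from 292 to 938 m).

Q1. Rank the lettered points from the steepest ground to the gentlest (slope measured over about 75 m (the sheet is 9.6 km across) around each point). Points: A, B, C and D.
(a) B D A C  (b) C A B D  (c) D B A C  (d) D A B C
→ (c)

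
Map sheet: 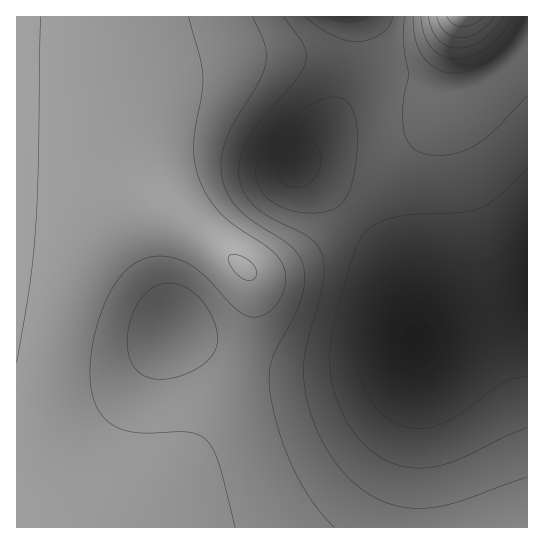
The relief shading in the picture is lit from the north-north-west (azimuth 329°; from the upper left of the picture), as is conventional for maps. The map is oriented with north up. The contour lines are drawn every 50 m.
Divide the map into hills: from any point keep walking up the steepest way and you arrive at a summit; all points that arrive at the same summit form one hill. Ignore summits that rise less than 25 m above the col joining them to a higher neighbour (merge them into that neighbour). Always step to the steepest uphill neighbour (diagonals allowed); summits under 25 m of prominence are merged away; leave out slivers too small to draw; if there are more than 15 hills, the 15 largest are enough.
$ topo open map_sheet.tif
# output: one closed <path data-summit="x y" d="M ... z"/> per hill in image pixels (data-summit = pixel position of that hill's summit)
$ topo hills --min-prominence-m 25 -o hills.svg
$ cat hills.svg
<path data-summit="17 17" d="M353 16l-337 1 1 511 400-1 2-194-6-26-17-40-20-29-42-43-35-29 26-36 23-44 8-36 0-21z"/><path data-summit="465 17" d="M527 16l-173 0 2 34-8 36-23 44-26 36 35 29 35 35 15 19 12 18 13 28 7 23 3 26 15-7 75-17 19-7z"/><path data-summit="527 527" d="M527 313l-18 7-75 17-15 8-1 183 110-1z"/>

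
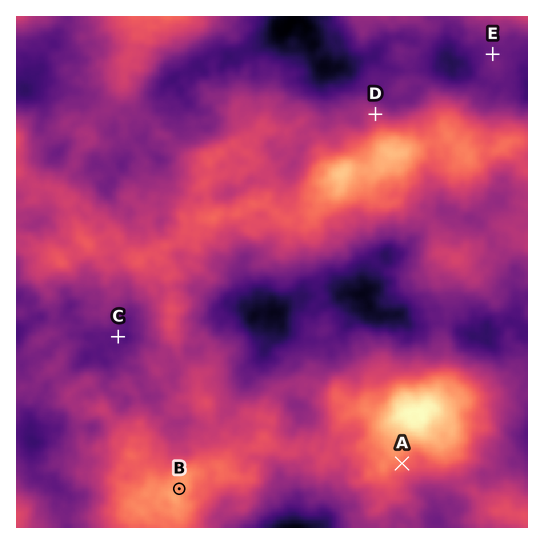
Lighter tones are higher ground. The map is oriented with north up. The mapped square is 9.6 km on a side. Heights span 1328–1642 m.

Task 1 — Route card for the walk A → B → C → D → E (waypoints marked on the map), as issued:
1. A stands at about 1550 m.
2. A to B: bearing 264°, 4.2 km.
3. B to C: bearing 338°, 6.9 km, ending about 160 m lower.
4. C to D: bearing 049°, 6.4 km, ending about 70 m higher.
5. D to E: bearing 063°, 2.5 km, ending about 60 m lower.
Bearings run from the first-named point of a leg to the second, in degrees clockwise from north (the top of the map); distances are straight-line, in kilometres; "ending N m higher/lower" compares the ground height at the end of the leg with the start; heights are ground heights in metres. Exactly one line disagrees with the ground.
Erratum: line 3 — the distance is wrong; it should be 3.1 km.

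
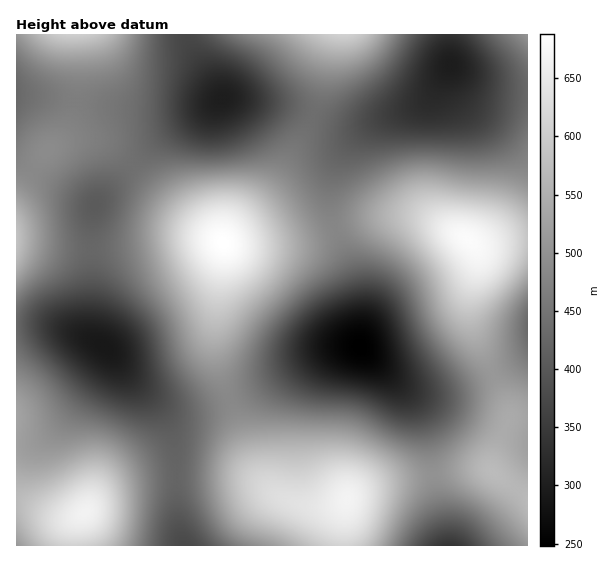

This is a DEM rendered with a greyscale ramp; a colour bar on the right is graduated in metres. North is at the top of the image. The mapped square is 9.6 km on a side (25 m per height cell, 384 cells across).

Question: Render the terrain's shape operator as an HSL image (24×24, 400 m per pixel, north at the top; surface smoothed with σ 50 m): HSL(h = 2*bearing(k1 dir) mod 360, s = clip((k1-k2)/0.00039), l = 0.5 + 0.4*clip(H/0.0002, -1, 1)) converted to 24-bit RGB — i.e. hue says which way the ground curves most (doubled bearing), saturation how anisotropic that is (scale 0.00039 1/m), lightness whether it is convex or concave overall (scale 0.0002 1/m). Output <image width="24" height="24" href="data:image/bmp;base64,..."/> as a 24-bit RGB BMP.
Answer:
<image width="24" height="24" href="data:image/bmp;base64,Qk32BgAAAAAAADYAAAAoAAAAGAAAABgAAAABABgAAAAAAMAGAAATCwAAEwsAAAAAAAAAAAAAfZTT493u7Nrx4Ovg1vXYR86xFixXFgcsUQBe40i/273HfpO2T7u+e9PFrMPO7Ojf8e/amIGwRit1JxhGCg0pNlhul6uEZICrZOH+vc/w7Nb179zh7Ozfal3AHQpsDAA6KQSGrpbF5tzkxMbptdv3k8P0lJHX6uHY8uXZyHHLXRW3VQ6mJRNrMXhzUs9kVOjZHOb6QpnMvKHP9N/X9NnXtkLaMQOfCABnDwCuoaPBzuHOx+jknNPkRkzUm3vK6uXh7t3hzovoUwf/WADueBP/hqnfp/rdZP/uLnJoKHJdUqV38+nL99HN5DvmXQ+vBQBeBxeVr9TW3O/jw9/bfYO0O0OphLfP4Ovm6d7t1aX2fTb/QgD3hV3/2d/y2fLoS8KxN2MyG3c8HZBHuONw5K2V4yvSqBPFIgxxFE19a+OCrOOjmbKpm3y0XonHe9DFqNCdpb6dlW7Phwf/UgDkbEzc3rS256p9hGI+ZKuCL7B8F61ySdpOtpZ0viS5yxXIdByWNmR1V+4YZe0YSqNFb6+YcKzAgZ+0wMSinbmETj9wUhNaaR9rdjhj4E4x+5Npvo16qbLGc8TGK93JRMKKfE92dBlhghBMdxg+kH05jvMzTPAeILg5K7lMPKVxVaegv7+jxG56UQ08KwgYMxYRPikZvaso6eyq1srIqb2unsnIVaC4SU5wRx07QAgsbwYtliMevNg7nf9PVO8kHq0mH5kmInknJWUffIIjdwkMMwAYSQcbVSMYYVkgbf8IfP9Xf8F8XM9feKtzcjpjURswKg4gNAwymiF1ynZ84uecyvlveewbLZoYI3QZLU4eMTkWMCwNKQoMOQUhiRY5kS8wqsNFoP94SP81IcI9QJ8iUDwaKgkJNw4NJBAWHRMgZUVWw6yF79629e6sx9pfbZMpMFASFyYNKS8XOzskHBEiQhJHpS1oum1mv+ibz/+3ZO9NHrY3MDANKhMJJhYNQCwiPSIyKSw6NXRGfr5O6+OT9+e026R0tl09gHQ2JTcdGCcRHSsUEhghFBErkVmUy7us7PXG5f+Kp/EJP3UTLCYbUzBVTGV/OkaJOS6aO1a7Up25aaxx2t949tiC2o9gu3N0tXygdkaSQ0FpMVlQDBwnCygxO492tMSQ9OG+/92q8dNMYnYrI0y4J4LfRnneGSjfIDneQlrRa1S3pHeB0smG59Gd0r+mqbq8mYPHhU/ieWPlVzjhGBCQFkVlJntXZbs53+eK9eXW89jYtozIW27mK4PsHEvjFxXcMSrRTjOrf0Opt5iu0NnF4+fc4+jlvsbdfHneaWTqdVHwowD8hhHDMz+hO4OjZMR2m+yOyOi/7t3e48HpnYbYOFDIIkWiGSWoTCS7XCnEXFzSxNLi4enq4+jk3uber7TQdmzRY0nPbQ7DnQDSslTna3nhU5Lvx+301vXw0uvv19Dh48vm3WbQrD6dNTpZGCY4KDBbP2eraLfZsNrh3uPp6OLp6eLjtpe+jlKqcjySPRGPNgfysKfxrKryjML0zv351PT3wL7q18Dk4rLdzgY+xhMnazY0GiUmF0s1GK1oJ92caN6vqODW3Nro78zh5mS6vDeRfUaGJDWCHnS6Z53RnJvcx9/pq+vNa7ecl2aHwmNh2itDwg4v1E5Rtl2YQkOTKLGKBsRkB8dYDvpRKtponJ1e5yxK/wxQ4yBBjlhTOmRrJYJyKKaAV8mvtdjFw8Wwkl+Wg0tuti05uggozICmz7HDsonKfG/Lg7HCP7uFD8A+AM4UG14gNzMigiYk6R1J7mBvxHJiTHlTJohUGZpPF6s5T7gupYJCiThDdTdVnCRZ2B9zubiNv5GTtneWhXyenoeXoKN5Sco5IJMcFSkZHSsiTFVAmkpX5mVp63RxtohUOIktG2oYJ2YQNVUPTkgSW0IXQCsdVCsnqHxKmLM9nnw+vIFFl4VTi39RtrlhqMJkZHM+GigdESIUHiIRPTEPqnYF/4IH74soo5wnOWAaKmUVJVsgNmA7fldSZEF2c0xtorlOqHgnhXUdqqQdl4Uuh6A6fctTqKxzlkxzWTtXIBcfIRUSTUEYpaQY1bgV8qYe3qIfa6ApGJslGIVTIYd7QV1/aS52iUBWx5lEtUQVvoYRl6YSfZwdYekaMOQ6UZebnEC0sR2mVxFIPigwR4JEk6ZlvZZf1phW4rZkpNtgIM5IF3xRFDotHhQfJg0OdV4cp4Iiuklm3qaRxrmEictjav1YF+1VJWt2SSJtjAB3swBqnHdJMpE2Un9BraRiw6iS59m/3e3DXsCFLlxhEhghFg8kVCpLqqtTh3xT"/>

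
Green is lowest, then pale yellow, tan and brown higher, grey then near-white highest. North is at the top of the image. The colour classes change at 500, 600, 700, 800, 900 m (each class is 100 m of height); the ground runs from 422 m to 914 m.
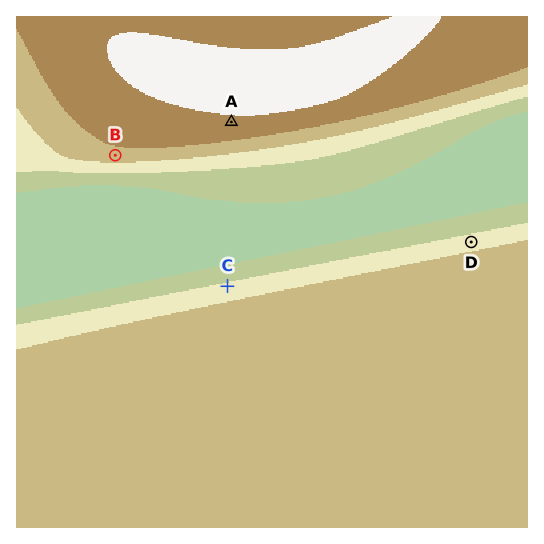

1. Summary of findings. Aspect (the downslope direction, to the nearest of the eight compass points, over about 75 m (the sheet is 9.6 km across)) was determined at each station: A S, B S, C N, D N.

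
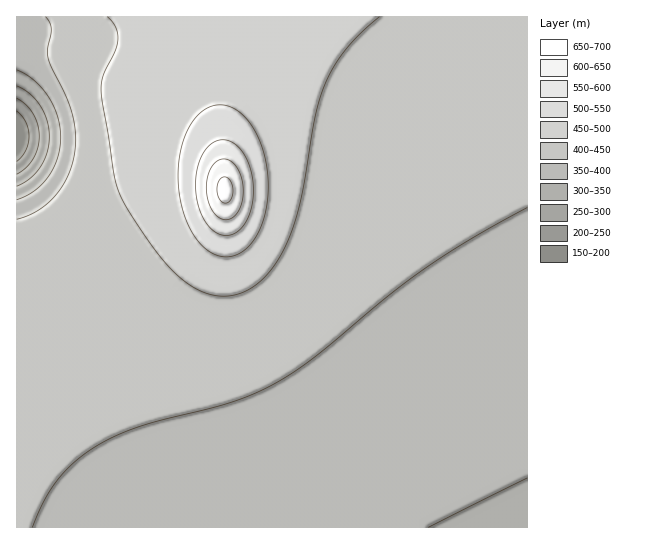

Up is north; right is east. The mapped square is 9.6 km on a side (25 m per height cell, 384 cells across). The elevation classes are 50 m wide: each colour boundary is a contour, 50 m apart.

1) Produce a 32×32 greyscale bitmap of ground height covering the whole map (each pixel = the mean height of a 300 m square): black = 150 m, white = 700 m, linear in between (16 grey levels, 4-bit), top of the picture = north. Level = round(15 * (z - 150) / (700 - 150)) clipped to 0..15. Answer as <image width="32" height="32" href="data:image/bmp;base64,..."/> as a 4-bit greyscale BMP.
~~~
<image width="32" height="32" href="data:image/bmp;base64,Qk12AgAAAAAAAHYAAAAoAAAAIAAAACAAAAABAAQAAAAAAAACAAATCwAAEwsAABAAAAAAAAAAAAAAABEREQAiIiIAMzMzAERERABVVVUAZmZmAHd3dwCIiIgAmZmZAKqqqgC7u7sAzMzMAN3d3QDu7u4A////AHd3dmZmZmZmZmZmZmZVVVV3d3dmZmZmZmZmZmZmZlVVd3d3dmZmZmZmZmZmZmZmVXd3d3d2ZmZmZmZmZmZmZmZ3d3d3d3dmZmZmZmZmZmZmd3d3d3d3d2ZmZmZmZmZmZnd3d3d3d3d3dmZmZmZmZmZ3d3d3d3d3d3dmZmZmZmZmd3d3d3d3d3d3d2ZmZmZmZnd3d3d3d3d3d3d2ZmZmZmZ3d3d3d3d3d3d3d3ZmZmZmd3d3d3d3d3d3d3d3ZmZmZnd3d3d3iIiHd3d3d3dmZmaIh3eIiIiIiHd3d3d3dmZmiIiIiIiIiIiHd3d3d3d2ZoiIiIiIiJmIiHd3d3d3d3aIiIiIiImZmIiHd3d3d3d3iIiIiIiZqqmIh3d3d3d3d3eIiIiJmrupmIh3d3d3d3d3eIiIiavMupiIh3d3d3d3ZneIiJmr3cqYiId3d3d3d0VniIiZq93KmIiId3d3d3c0Z4iImavdupiIiId3d3d3E1eIiZmrzLqYiIiId3d3dxNXiImZqrupmIiIiId3d3cTV4iJmZqqqZiIiIiId3d3NGeIiZmZqZmYiIiIiIh3d0VniImZmZmZmIiIiIiIiHdmd4iJmZmZmZiIiIiIiIiIZ3eIiJmZmZmYiIiIiIiIiGd3iIiZmZmZmIiIiIiIiIhnd4iImZmZmZmIiIiIiIiI"/>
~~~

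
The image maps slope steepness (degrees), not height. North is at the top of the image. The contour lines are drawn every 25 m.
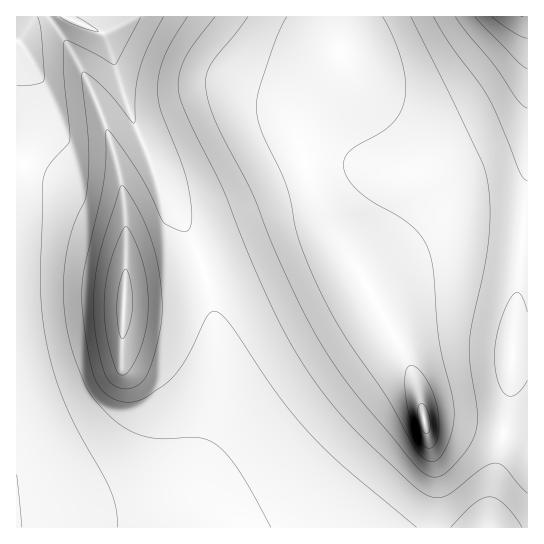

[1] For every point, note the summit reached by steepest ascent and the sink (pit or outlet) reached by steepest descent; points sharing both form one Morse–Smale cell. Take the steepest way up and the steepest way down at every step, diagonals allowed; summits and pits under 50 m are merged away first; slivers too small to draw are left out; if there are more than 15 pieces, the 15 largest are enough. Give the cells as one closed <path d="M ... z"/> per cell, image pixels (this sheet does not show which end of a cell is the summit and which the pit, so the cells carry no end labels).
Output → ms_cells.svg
<path d="M337 16l-269 1 6 4 30 13 11 28 12 43 25 58 7 23 22 33 20 43 8 27 7 38 0 67-7 36-9 25-13 20-10 9-23 12-37 11-51 8-49 4 0 9 511-1 0-86-13-5-60-12-28 0-3-3-7-35-10-28-52-95-26-37-21-49-7-26 0-20 12-29 19-28 9-20z"/><path d="M67 16l-36 0-4 14-8 11 8 13 0 21 4 30 0 32-4 21-11 27 1 334 86-10 39-9 27-11 18-14 13-20 9-25 7-36 0-67-7-38-8-27-20-43-22-33-7-23-25-58-12-43-11-28-30-13z"/><path d="M527 16l-189 0-1 17 4 21-9 20-19 28-12 29 2 27 14 43 12 25 26 37 52 95 10 28 7 35 3 3 28 0 72 16z"/><path d="M30 16l-14 1 1 167 10-26 4-21 0-32-4-30 0-21-8-12 12-20z"/>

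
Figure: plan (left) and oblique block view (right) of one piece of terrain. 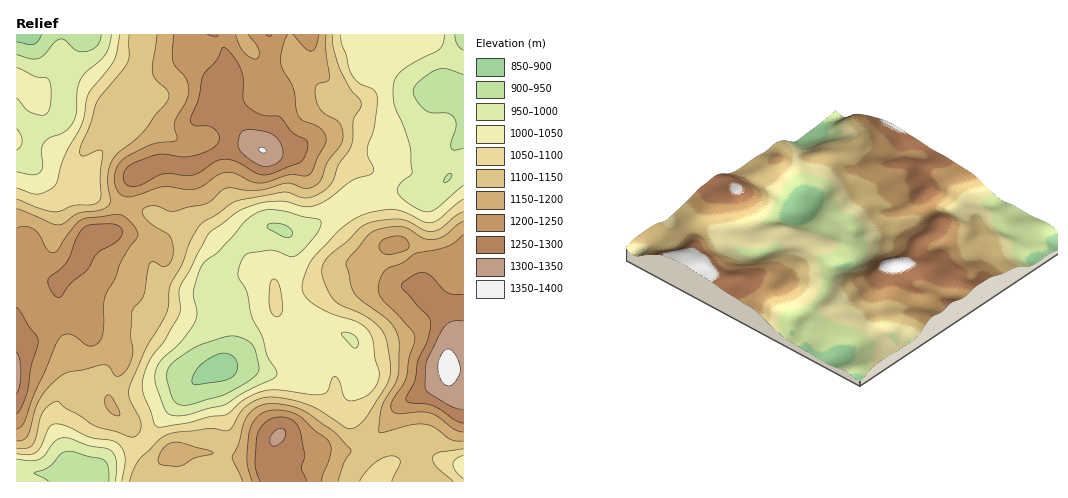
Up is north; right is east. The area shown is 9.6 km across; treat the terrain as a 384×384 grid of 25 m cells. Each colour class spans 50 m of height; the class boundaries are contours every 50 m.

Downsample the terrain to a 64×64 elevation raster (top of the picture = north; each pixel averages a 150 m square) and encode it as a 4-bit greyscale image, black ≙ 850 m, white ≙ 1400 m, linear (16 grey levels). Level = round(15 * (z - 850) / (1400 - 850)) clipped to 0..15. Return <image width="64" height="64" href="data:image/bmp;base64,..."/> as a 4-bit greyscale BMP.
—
<image width="64" height="64" href="data:image/bmp;base64,Qk12CAAAAAAAAHYAAAAoAAAAQAAAAEAAAAABAAQAAAAAAAAIAAATCwAAEwsAABAAAAAAAAAAAAAAABEREQAiIiIAMzMzAERERABVVVUAZmZmAHd3dwCIiIgAmZmZAKqqqgC7u7sAzMzMAN3d3QDu7u4A////ADMzMyIiIiNGeIh3eIiHd3iJvMy7u6qYiHdmZ3eId3dmMzMyIiIiI0Z3iIiIiIh4iJq8zLu7qpmId3Zmd3d3dmUzMzMiIiIjRWeIiIiIiIiImrzMu7u6qYiHd2Z3d3d2VVVUQzIjMzNFZ3iJmYiIiIiavMy7u7qpiIiHd3d3d3ZlZmVDMzM0RFZmd4mZiIiIiJq8zMu7uqmYiIh3d3d3d3eIdlRDREVVVmZneIiIiIiImrzMzLuqqYiIiIh3d3d4iJh2VURVZmZnd2ZneHd3d3iavMzMu6qZiIiIiIiIiIiZmYZlVWZnd3d3ZmZmd3d3d4q7zMy6qYh3d4iIiIiIiZqph2ZmZ3d4iIdmVVVWZmZniau8y6qYh3ZneImYiImaq7qHZmd3d4iId2VUREVVVWeJmqu6mYd2ZmZ4mZmZmau8upd3d3d4iIh2ZVQzM0RFVniJmZmId2ZmZneZqqqqvMy6mHd3d3iIh3ZlRDIiMzRFZ3iId3ZmZmVmZ4mru7zN3cuoh3d3iIiHdlVDIiIiIzRFZmZmZlVmVVVmeau8zN3dy6mId3iIiId2VUMiESIiIzRFVVVVVVZVVVZ4mrzN3u3LqpiIiIiIiHZUQyIREREiIzREVVVVVVVVVWeJq83u7suqmYiIiIiIdlRDIiEREREiM0RFVVVVVVVVZ4mrze7uzLqpmIiIiIiHZUMiIRERESIzRFVVVVVVVVVniavN7u7MuqmZmZmImYdlRDIiIRERIjRFVVVVVVVFVmeJq83u7cy6qZmZmZmZiHZUQzIiIRIiNFVVVVVVVERWZ4mqvd7tzLuqmZmpmZiIdmVEMzIiIiM0VVVVVVVERFZniZq83d3Mu6qZmqqZmIh3ZVRDMzMzM0RVVVVVVEREVneJmrzN3cu7qqqqqqmYiIdmVURDMzMzRVVVVUREREVmeImaq83du7qqqqqqqZiIh3ZVREREMzRFVVVVRERVVmd4maqrzMy7qqqruqqpmIiId2VUREREREVVVVVVVVZmeImaqrvMzLqqqru6qqmYiIh3ZVREREREVVZVVVVmZ3eImaqru8zMuqqru6qqqZiIiIdlVERERERVZlVVVmd3iImaqru8y7u6qru7qqqpmYiIh2VUQ0RERFVmVVZmd3iImaqru8y7u7qqu7uqqqmZmIiHZVRDNEREVWVVVmZ3iImZqru7u7u7u7u7u7qqqpmYiId2VEM0REVVVVVWZ3eIiZmqu7u7u7u7u7u7u7qqmZmIiHZUQzNERVVVVVZneIiJmaqru7u7u7u7q7u7uqqpmYiIh2VDM0RFVVVVVWd4iImZmqqru6qqqqqqq7u7qqmZiIiHZURDREVVVURVZniIiZmZmqqqqqqqqqqrvLu6qpmImYd2VEREREREREVWd4iJmaqpqqqqqqqqmaq8y7uqmZmZiHZVRERERERDRFVmd4iZqqqZmZqqqqqZmrzMy7qpmZiIdmVUREQzMzM0RVZneJmqqpmImZqqqZmaq8zMu6mZiIh3ZVVEQzMzMzREVWZ4iZmZmHd4maqZmImru7u6qZiIiId2ZVREMzMzNERVVmd4iIh3ZmeJmZiIiJqqqqqZiIiIiHdmVUQzMzNERERVZmd3d2ZVZniYh3d3iImZmZiIiIiIh3dlVUREREVVREVVVmZmVERVZ4d2Zmd3d4iZmIiIiIiIh3ZmVVVVVmVUREVVVVVEREVWdmZmZmZmeJmZmZmZmZiId3dmZmZ3dmVURERVREMzNFVlVVZmZmZ4mqqpmZmZmYiIiIh3d4iHZlVEREREQzMzRVVVVWZmZnmru7qqqqqpmYmZmZiIiYh2ZVVVVEREMzM0VERVZmZmeavMu7u7u6qZmaqqqpmZmIdmZVVVRERDMzNERFVmZmZ5q7zLu7u7u6qqq7y7qqqZh2ZmZVVEREQzM0RERVZmZniau7u7u7u7u6u8zdy7uqmHdmZlVURERDMzRERFVmd3eJmqu7u7u7u7vM3d3cy7qZh2ZlVVVEREMzNEREVWZ3d3iJmqqqqqu7vM3e7dzLuqmIdmVVVUREMzM0RERFVnd3d4iZmqqqqru8zd3dzLu7qZh2ZVVUREQzMzRERERVZ3d3eImZmaqqu7zM3dzMu7qpmHdmVVRERDMzNEREREVniIiIiImZqru7vMzMzMu6qqmYd2ZVVERDMzM0RERERFd4iIiIiZmru7u8zMy7u6qpmYh3ZlVURDMzMzREREM0VniIiIiImau7u7zLu7u7qZmIiHdmVURDMzMzJEREQzRWeIiIiIiJmru7u7u6qrqpmIiId3ZVREMzIiIkRERDNFZ3iIiIiIiau7u7u7qqqqmYiId3dmVEMzIiIiREREM0Vmd4iIiIiJmrvLu7qqqqqZiIiHdmVUQzMiIiJEREQzRVZneIiIiJmavMzLuqqqqpiIiIdmVVRDMyIiIlRERDNEVWZ3iIiJmaq7zMu6qqqpmIiIdlVVVEQzMiIiREREM0RFVnd4iImaqrvMy7qqqpmZmYh2VVVVREMzIzNEM0QzNERVZ3iImZqqq7zLqqqqmZmZh2VVVVVURDMzMzMzMzMzNEVmd4iZqqqqu7uqqqqZmZmHZVVVVVVEREMzIiIzMzMzRWZ3iJmqqqq7uqmaqpmZmYdlVVVVVVVERDMhEiMzMiM0VneIiaq7qru6maq6mZqph2VVVVVVVVVEMhERIjMiIjRWeIiJqru7u6qaq7qpqqmGVVVVVVVVVVQy"/>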